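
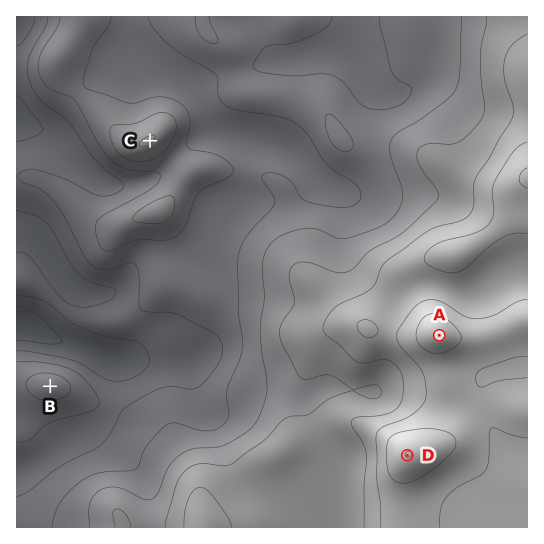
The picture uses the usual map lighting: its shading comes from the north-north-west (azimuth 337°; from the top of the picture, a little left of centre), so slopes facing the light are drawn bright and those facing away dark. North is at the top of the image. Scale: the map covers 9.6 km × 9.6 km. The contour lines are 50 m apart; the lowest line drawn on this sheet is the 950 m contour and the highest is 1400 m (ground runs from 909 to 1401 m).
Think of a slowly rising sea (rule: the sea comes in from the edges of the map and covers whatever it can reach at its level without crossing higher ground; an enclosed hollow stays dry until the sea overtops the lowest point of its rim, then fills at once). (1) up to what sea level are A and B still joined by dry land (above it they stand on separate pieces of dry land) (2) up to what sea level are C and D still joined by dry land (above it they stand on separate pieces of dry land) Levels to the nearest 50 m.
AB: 1050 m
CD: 1100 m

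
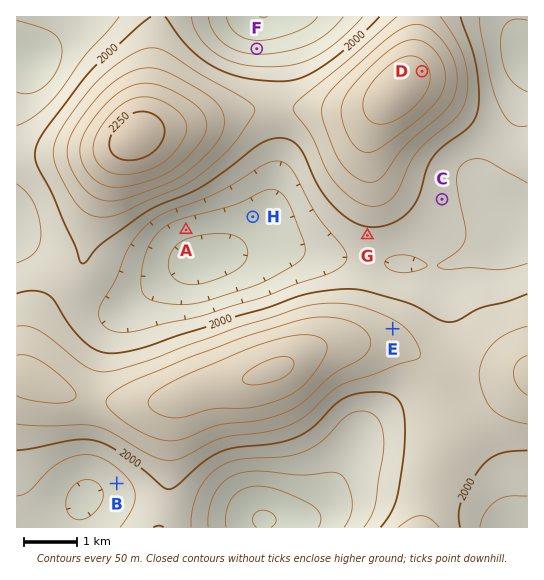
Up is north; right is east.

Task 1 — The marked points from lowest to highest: A B C D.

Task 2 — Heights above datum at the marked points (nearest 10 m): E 2060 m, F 1880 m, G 1980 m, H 1870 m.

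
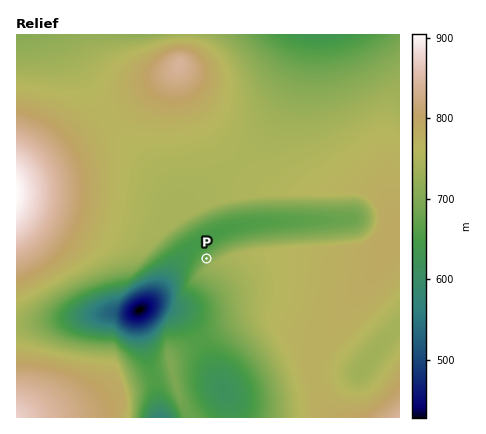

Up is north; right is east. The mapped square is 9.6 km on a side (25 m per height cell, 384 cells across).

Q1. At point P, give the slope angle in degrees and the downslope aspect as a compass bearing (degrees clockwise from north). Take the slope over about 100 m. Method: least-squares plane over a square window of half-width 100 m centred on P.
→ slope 11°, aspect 316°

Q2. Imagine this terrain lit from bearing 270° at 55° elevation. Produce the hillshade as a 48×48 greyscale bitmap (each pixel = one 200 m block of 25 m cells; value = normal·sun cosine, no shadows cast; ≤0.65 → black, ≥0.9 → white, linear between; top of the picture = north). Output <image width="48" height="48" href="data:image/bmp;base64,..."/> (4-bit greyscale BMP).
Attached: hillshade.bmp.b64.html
<image width="48" height="48" href="data:image/bmp;base64,Qk32BAAAAAAAAHYAAAAoAAAAMAAAADAAAAABAAQAAAAAAIAEAAATCwAAEwsAABAAAAAAAAAAAAAAABEREQAiIiIAMzMzAERERABVVVUAZmZmAHd3dwCIiIgAmZmZAKqqqgC7u7sAzMzMAN3d3QDu7u4A////AJmZmZmZmYQAN8/7mImrzN3d3Mu6u7u8zJmZmZmZmZUASM7ZeImrzd3d3Muqqru8zJmZmZmZmZUCWc63eImrzd3d3Muqqqu8zKqZmZmZmYQkes2XeJq8zd3d3LqpmavMzKqpmZmZmXMlityHeJq8zd3d3LqZiavMzKqpmZmZmXM2m9t3iJq8zd3dzLqZiJvMzKqpmZmZmWJHrNp3iaq8zd3dy7qZiJq8zKqZmZmZmVJYvdqIiau8zd3cy6qpmJmrzKmZiIiJmENpzuqJmqu8zd3Mu6qpmZmrvJmIiIiIhzNpz+uaqrvMzMzLu6qqmZmau5iId3d3hzNq3+uru7zMzMzLuqqqqZmZqoiHdmd3h0N63/y8zMzMzMy7uqqqqpmZmoh3ZmZnh0N77/7M3d3czMu7u7qqqqmZmYh3ZmZmd0Nq3//d3d3czLu7u7uqqqqZmYh3ZmVmZ1JIz//t3d3czLu7u7u6qqqZmJiHdmZmZmIVnf/93dzMy7u7u7u6qqqpmZmIh3d3d3QTet//zMzMu7u7u7u7qqqqmZmYiIh3eIYiWL3/7Lu7u7u7u7u7qqqqqZmZiIiIiJhiNpzf/su7u7u7u7u7uqqqqpmZiIiZmZmVNXrN7uy7u7u7u7u7uqqqqpmZiImZmZmYVGirzd3Lu7u7qqqqqqqqqpmIiIiZmZmqhUaKvMzLu7qqqqqqqru6qpmIiIiZmZmqqWVomru7u6qqqqqqqr3LqpiIiIiJmZmqqpdWeaq7u7qqqqqqq879qoiIiIiImZmaqqqGZ4mqqqqqqqq7u87+uoiIiIiImZmaqqqphniJmqqqqqqqqs7+uoiIiIiImZmaqqqqqpiIiZmaqqqqqr78qoiIiIiImZmaqqqqqqqqqZqqqqqpmbzLqoiIiIiImZmaqqqqqqqqqqqqqqqqqqu6qoiIiIiImZmaqqqqqqqqqqqqqqqru7u6qoiIiIiImZmaqqqqqqqqqqqqqqqqu7u6qpiIiIiJmZmqqqqqqqqqqqqqqqqqu7u6qpiIiIiJmZmqqqqqqqqqqqqqqqqqu7u6qpmIiImZmZqqqqqqqqqqqqqqqqqqu7u6qpmYiJmZmaqqqqqqqqqqqqqqqqqqu7u6qpmZmZmZmqqqqqqqqqqqqqqqqqqqu7u6qpmZmZmaqqqqqqqqqqmqqqqqqqqqu7u6qpmZmZmqqqq7uqqqqZmZmaqqqqqqu7u6qpmZmaqqqru7u6qqmZmZmZqqqqqqu7u6qqqqqqqqq7u7u7qpmZmZmZmqqqqqu7u6qqqqqqqqu7u7u7qpmYiJmZmaqqqqu7u7qqqqqqqru7u8y7qpiIiIiZmZqqqqu7u7u6qqqqq7u7vMzLupiIiIiJmZqqqqu7u7u6qqqqu7u7vMzMuoh3eIiJmZmqqqu7u7u6qqqqu7u7vMzMyod3eIiImZmqqqu7u7u6qqqru7u7u7zMuod3eIiImZmqqqu7u7u6qqqqu6qqu7u7uoiIiIiImZmqqqu7u7u6qqqqqqqqqqq7qpmIiIiImZmaqqu7u7uw=="/>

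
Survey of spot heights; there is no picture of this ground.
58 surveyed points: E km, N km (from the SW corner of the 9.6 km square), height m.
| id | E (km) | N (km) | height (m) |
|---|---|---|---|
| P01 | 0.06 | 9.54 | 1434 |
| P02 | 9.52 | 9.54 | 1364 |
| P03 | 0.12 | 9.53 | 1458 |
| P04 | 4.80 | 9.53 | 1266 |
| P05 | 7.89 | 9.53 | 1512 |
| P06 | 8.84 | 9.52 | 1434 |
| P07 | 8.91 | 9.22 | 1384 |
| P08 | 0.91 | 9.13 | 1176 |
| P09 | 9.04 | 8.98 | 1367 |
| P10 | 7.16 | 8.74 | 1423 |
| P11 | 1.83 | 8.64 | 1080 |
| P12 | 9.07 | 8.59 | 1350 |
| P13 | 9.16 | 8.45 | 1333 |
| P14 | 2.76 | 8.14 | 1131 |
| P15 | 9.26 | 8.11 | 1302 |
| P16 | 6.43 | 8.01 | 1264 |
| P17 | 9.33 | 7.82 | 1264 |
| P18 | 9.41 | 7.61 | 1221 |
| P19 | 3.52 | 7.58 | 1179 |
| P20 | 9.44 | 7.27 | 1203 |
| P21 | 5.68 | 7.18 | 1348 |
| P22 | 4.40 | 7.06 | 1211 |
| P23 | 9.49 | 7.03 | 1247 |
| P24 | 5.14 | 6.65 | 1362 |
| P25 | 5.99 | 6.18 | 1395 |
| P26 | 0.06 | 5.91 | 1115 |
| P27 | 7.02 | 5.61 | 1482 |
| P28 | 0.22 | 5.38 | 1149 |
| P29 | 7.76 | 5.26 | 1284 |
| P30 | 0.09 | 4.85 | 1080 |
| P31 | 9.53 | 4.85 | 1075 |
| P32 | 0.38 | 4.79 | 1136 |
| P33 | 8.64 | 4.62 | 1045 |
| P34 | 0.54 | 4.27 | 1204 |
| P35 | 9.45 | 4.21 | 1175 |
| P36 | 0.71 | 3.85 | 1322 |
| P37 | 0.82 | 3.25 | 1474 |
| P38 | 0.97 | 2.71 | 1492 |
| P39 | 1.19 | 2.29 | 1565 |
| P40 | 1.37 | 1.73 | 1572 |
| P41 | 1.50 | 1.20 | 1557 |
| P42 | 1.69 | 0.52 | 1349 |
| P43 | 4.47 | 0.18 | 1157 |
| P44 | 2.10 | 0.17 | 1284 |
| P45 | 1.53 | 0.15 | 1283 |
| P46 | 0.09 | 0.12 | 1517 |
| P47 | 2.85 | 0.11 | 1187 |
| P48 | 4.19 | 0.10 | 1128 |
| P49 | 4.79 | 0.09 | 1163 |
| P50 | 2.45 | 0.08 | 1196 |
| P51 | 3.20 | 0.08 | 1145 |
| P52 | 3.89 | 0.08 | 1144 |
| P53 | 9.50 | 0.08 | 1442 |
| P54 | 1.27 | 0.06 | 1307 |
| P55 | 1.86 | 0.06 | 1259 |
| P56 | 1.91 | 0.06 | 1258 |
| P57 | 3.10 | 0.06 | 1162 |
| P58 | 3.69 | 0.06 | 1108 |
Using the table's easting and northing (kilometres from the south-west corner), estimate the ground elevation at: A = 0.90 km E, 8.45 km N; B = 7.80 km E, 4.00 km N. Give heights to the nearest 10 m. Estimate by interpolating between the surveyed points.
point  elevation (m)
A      1140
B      1040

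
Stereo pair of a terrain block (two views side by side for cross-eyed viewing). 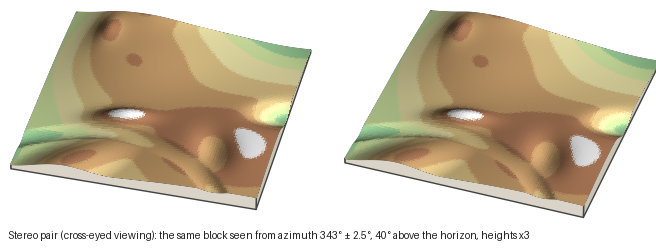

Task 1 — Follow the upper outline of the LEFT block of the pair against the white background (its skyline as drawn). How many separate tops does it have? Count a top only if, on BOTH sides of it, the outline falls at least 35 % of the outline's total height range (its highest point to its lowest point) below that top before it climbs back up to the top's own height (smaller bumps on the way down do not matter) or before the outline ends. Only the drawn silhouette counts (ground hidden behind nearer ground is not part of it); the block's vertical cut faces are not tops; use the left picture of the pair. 0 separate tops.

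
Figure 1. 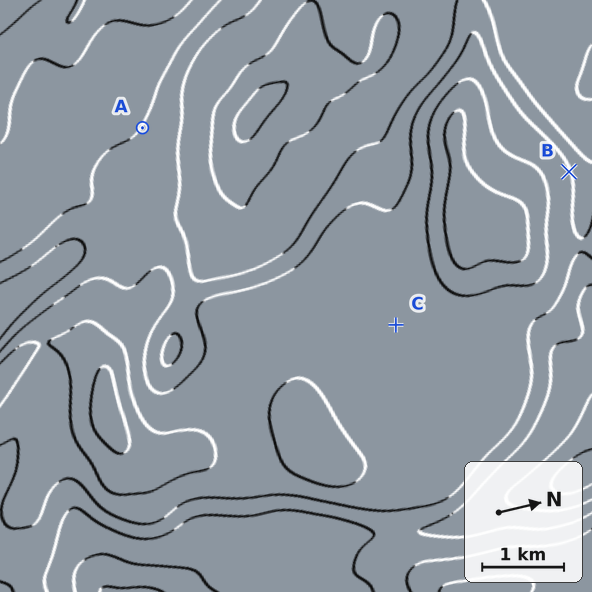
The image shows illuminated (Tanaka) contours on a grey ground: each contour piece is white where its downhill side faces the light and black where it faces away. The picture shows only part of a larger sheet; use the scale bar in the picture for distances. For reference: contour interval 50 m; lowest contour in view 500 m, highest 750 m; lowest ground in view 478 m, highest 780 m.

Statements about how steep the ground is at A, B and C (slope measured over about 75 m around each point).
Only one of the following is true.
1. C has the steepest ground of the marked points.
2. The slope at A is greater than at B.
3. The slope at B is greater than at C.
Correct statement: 3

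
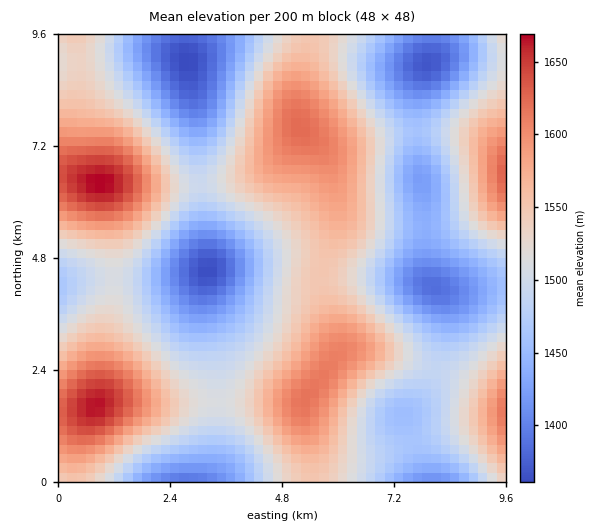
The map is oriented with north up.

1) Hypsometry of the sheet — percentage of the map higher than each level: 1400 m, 94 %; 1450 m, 81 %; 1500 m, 57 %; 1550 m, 31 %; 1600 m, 11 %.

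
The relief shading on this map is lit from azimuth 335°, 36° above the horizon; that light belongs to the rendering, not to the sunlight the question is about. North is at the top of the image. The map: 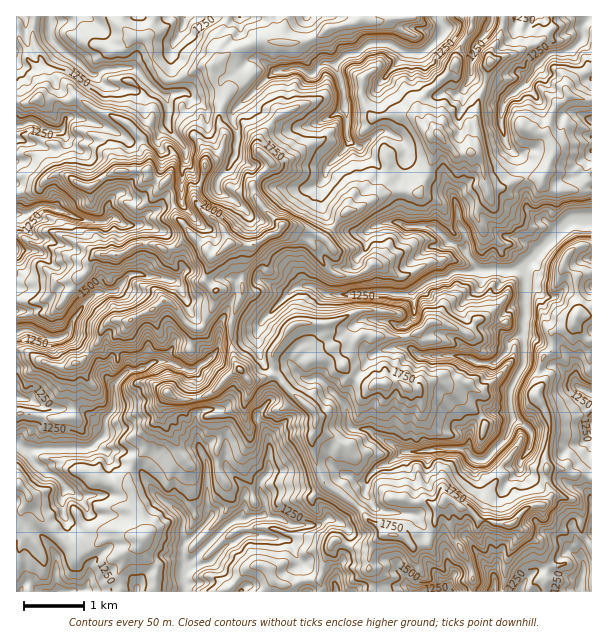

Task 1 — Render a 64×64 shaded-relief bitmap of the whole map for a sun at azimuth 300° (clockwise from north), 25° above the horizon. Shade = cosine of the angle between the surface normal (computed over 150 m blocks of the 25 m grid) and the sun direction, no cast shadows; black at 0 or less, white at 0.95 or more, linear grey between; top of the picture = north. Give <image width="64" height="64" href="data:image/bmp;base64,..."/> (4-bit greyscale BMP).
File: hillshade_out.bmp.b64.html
<image width="64" height="64" href="data:image/bmp;base64,Qk12CAAAAAAAAHYAAAAoAAAAQAAAAEAAAAABAAQAAAAAAAAIAAATCwAAEwsAABAAAAAAAAAAAAAAABEREQAiIiIAMzMzAERERABVVVUAZmZmAHd3dwCIiIgAmZmZAKqqqgC7u7sAzMzMAN3d3QDu7u4A////AGUhQzWZhjWlAVrMyTSZd1NGFKZmQxEAAIpACDB5cxFqRlFWM3mFNYUAW8y7hHh2d4YEuWQzJUAAbGAHUEmEEFpWYmlSaHZEZQBJu83Jd2RYqjOslSJXUQEpYAZAFnUxNmZjWnNZhlRCAEeJzdyod1abYoy2I2cyElUQFVADM0M2ZlRphkaYdTEAVmiM3KmYiauTW7YiV0EChAAzYAEQFGh2VXh3dniHQABIVpe8qZmazddrykJGUwNjMRNSAAATaXZmZ4iIiJhiADaEeniZqZrN2nu7p1VnMzJSAyIAACQ1ZmZXmZmImYUgRUhFqrqHiJrLu6qYh3ljQVdYcAAAA0FmZEmXmYiIdkNnFYEnaph2Ukh5uIiHiYRUR2nKAAABIYVDSqiqiHZUNnYVdAVGl3hjNWd4qGZ5pmYjec7FEAAAhzEoqZmYdSNWZRaEFFa7u6VGZGu5dorKQ0Z3q8uTAQA1ZBWYdnh0NmVkF5UiV6q8yXVUbMmYisk0aHaJmqYjMRNWd3h2eGRXdmMYlUMWu7zKZFM7yZmJtzR6pliqgzVDEliqmIaadWeHYxeWUwKbvLpUVAGbu5i4ImvbNcyTNFUkiaupqJuWZ4hjN5ZzAXmbqEVUIAS8mslQGP+AzqNGVneIiZq6q6hmd1Jpd5QAepqWRmVEEAV4qXRwD/E/wzZmhlREQ2vLl2VVIlh3lgB7qpRHdUQjQgAAAHMA/Q3kE0ZmQyIwBc3JZUIBRleVAGu8szRWQ1REMRAAWgBuiuUTEDRmRDADq7ylMQJUNZQAN820ATVERFVTIiFKIAu5thIAVniHQACdyrcQAFdEcAdSaqYQRjNEVlMTMyQgC4eDJCCImYhjACzcySAAAUiQBchXhDJZVENVQhNEMQAct1I0VKqpZUQgC7vMcyIAAaUAi5hURWpjQ1UxE0RDAA7pITREZXhkNDAN2s7USd0AZQA4dnVHaKZEVzEkRFQADvwwATOFRlMhAAr/7bdY7+I2ACVEV3dnq4dmZVRWZWAJ/nEAVqhFdAAAAG3ut2nv/nIWVEVEd1WLl3Z4mFVmigD/lBFqq6msgAAgACrLcA3/wzhzV2VoZFmnZWeJUkVMoL+zM1rMmL3KEAAAATiBAO6Ue5JHd3ZkNHhSIgIjMgB2r+U0WLhoze+xEQAEBrYAjXR8xjV3dmVDEkRCAAAQABau6WVXuXU7/+dUAAUTlwBLMWzbRFZlZ3dUenQiRUEAAq7KdkUEQgDf/XkgAiV4MBoAO+6mZ2Q1dkI96lVFUgAAjtqYMRJVAC//7LQABXiRCBAEztqJqnM0VgDflEinAAB+7Lpjh4tgCv/bzsQEWbYEQABNyXiry6h3Qc+mOLqAAH3ty4aJmrEAvtve7oJquRBQAAW6ZWiqmYiI3ttDi7kAbNzch6q7qQAHnO3sd7uZUUIQAEhUMAAjQwBu7KU5u3BL24tiqqu6cAEQvKmK3qVEQAMQAlUwAAAAAACcyWi5hGvtd1G7u7y1ABAImWSNxRIwAhADVVMlMAAjAAA3h4iIiu+mdu7Kq8pCEABXQlqmACAAABRmUQXJMRSFAAAzQyNp79RF7d3LrMqEADdiWakwAQAAE2diAKuFMSeGEpQSACa/+hG8u6u7u6zIiZl4uqY2MAACRlMRWqZmEDVWqBMgAm3/t4u8ypqqq8ypvrqaqEfLEAFXQRJquFiDFUaqIAIhJs7K3uyqmZq6vMy7t4uTJ87WAkViAAOHRGRkFpkhAAIjaam97JZ4ZIqFi8x4u0I3vMczV6ogAAAzABEIp0EAADIVZiOJrJUAN4Y326y1RWqpRFZozaQAABMgEAjJUgAAAQASMAA2eBBKmXRm3UJpu5QjVmi9uHQRNVIQKLpREBMBAACJICZmEAaodyC+EJzLYCNFaKzJeGVXYwE4qWMhJ0NCIb3EWamCAFlYUH5AbN1wAAI1q7qHd3iFEjaZVFRHU1Zmq+3LiN62WWWAL7AK7sUAABKMqZiHeJYkVWdEZ4mDNWeqvMuZzuusg5Qv4QLNy1AAEDvKqYdomDVlUyNompUjVpmZq5rNuayUhl74AK64Q0ERAru8l2iZVHZRAmiZlzIjqaqJuquommalbOpxntVFZlQgOr23eKl0V3EBeXeHQyLbmJu6qYiYMnm7mrR+1jVniFArZriJqoQ4ggKaZmZTIrqHjMmImYUha9uLto3JMjRpoD2iSHmblEhxA7x2ZVREBGQUuZmYVFJLy6umq7yTAABmjsdWeZmVSYED3YeGRSEyMyJoiYd3hUqru6N8vMlSAACtyYiZmIdIogDemKgzMqlUZmdWmZiGapnLkxjcuqlkAH23qqqWd1ikAH25vHRWvaZ5dVaZmHZWiaqXII26maogjISsuqhER7gAB83Lp1aruJlUaamGeHVXqXdiCMqWjGGtgF3KrKQQmzAAfdy2RLqpl0RpqoiYeJiZZncgOqVdp96xCMqc7DBbMAAI3bhluod2WGNFeZdpvLllVlEAEwB57dwQeqz/oE5wAAC9qaq6ZVaHhkImhVm8y4ZURTEQAABL7YNHnP/QL9UgAAebzYlUaHeHh0V0OLzbmIdVZVQQAABKl2ME3+UN13dQABSsdzWZiIiZhmQkrNyYiph3eIUQAAACRAAt/gLrWIhQAEl3NauYiJmIhjGMzKiaqYdnrJQxAAAAAAffYI1miZURSIg0q6mZh3iWUVvMyIu6mFWsyoYiIiEACa2gHXVopzE2"/>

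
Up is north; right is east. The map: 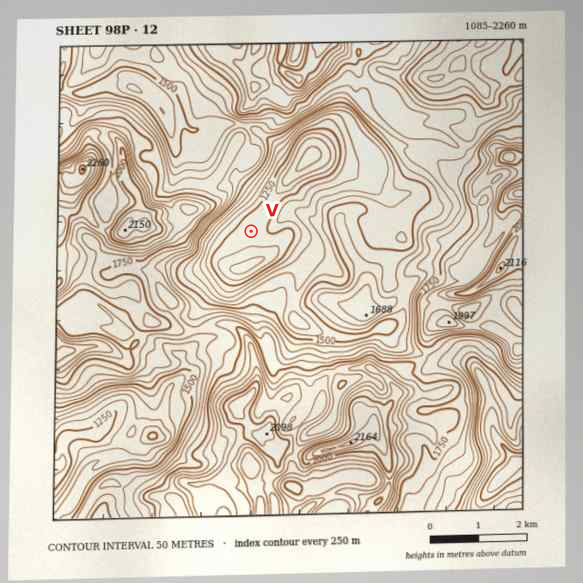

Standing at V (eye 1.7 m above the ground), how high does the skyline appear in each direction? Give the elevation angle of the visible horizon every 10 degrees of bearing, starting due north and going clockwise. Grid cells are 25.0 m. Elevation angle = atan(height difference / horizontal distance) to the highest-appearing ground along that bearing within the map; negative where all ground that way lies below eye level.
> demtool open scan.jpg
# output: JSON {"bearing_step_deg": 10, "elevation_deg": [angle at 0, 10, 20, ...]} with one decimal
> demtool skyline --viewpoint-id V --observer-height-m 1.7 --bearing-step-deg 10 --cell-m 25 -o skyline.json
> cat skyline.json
{"bearing_step_deg": 10, "elevation_deg": [16.6, 13.5, 13.2, 8.0, 6.9, 7.1, 7.6, 8.0, 10.5, 10.7, 9.8, 9.4, 9.6, 11.1, 10.5, 11.2, 11.1, 12.9, 15.6, 15.0, 13.9, 11.0, 12.0, 13.6, 12.9, 13.4, 20.7, 24.0, 26.9, 29.7, 30.7, 29.7, 27.9, 24.7, 20.0, 17.1]}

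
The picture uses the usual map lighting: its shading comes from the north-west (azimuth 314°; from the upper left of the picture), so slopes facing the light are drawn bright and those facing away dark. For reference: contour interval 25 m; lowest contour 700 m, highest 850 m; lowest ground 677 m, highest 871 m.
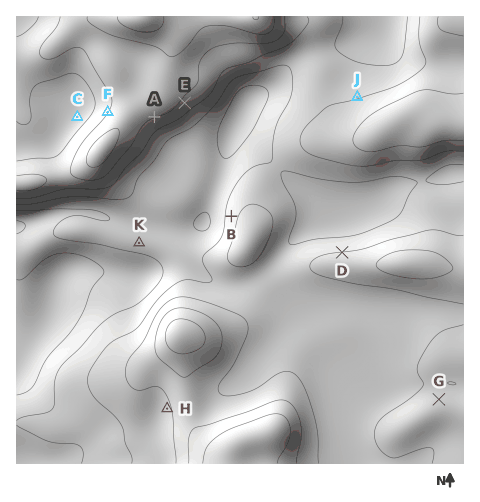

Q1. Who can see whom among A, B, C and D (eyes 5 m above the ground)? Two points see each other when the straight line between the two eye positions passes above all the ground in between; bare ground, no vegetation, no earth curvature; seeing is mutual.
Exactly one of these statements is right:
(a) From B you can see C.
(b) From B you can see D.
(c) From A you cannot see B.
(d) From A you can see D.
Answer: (d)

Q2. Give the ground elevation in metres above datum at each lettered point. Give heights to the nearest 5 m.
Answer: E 790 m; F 800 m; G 785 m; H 770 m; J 775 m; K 730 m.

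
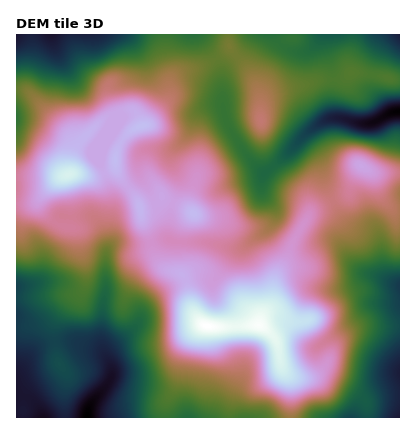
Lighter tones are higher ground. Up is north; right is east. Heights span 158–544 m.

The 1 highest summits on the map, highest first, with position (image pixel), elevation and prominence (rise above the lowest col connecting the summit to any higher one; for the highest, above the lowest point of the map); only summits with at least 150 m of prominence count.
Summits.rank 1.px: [206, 326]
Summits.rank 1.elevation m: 544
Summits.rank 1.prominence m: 386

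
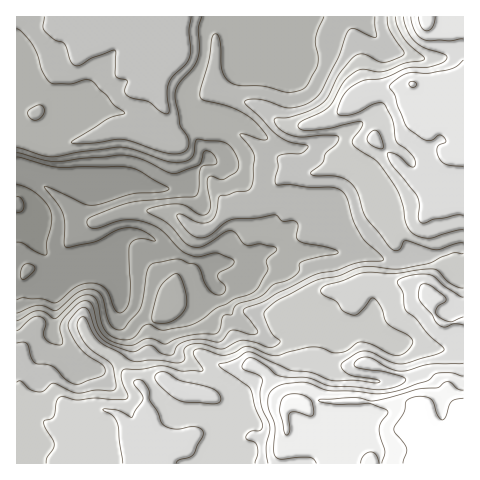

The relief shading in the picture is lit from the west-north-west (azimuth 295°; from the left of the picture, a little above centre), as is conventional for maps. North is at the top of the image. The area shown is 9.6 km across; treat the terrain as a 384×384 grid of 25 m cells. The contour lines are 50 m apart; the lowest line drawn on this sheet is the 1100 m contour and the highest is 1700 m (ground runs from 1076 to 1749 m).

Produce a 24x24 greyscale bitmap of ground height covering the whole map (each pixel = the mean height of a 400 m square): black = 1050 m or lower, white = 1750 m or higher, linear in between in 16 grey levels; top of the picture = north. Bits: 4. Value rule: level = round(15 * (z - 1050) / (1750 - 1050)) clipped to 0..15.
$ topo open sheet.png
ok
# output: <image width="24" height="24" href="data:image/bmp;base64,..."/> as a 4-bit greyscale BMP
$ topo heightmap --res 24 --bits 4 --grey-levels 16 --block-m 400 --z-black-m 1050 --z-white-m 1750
<image width="24" height="24" href="data:image/bmp;base64,Qk2WAQAAAAAAAHYAAAAoAAAAGAAAABgAAAABAAQAAAAAACABAAATCwAAEwsAABAAAAAAAAAAAAAAABEREQAiIiIAMzMzAERERABVVVUAZmZmAHd3dwCIiIgAmZmZAKqqqgC7u7sAzMzMAN3d3QDu7u4A////AIiZmaqqmZvMzN3v/4iZmaqqmavczM3v7oiZmqqZmZvd3M3u7oiYmZqqqZzd3cze7nd2eJqpmau7qqq8zHZmeIh4mrqZmbqaq2ZndVZnd4eIiJmZqlVXU0REVmiIiJmZuzM2QjRURWeIiZmauiETIjRUM0VniZmrqSIREjNDM0RWZ4iIiBEiEiM0RERVVmd3iBEjMiNFVFVWZniJmREjM0RUVmZWZniKqhIiEiIzVWZmZ4iaqiIiIiMzRFZ3eIiaqjREM0RUNFZneImqu1VVZWZlVVZ3eJqru1VVVmZkVVeImZmru1VVVmdlVmZmeqq7u1VVZndlZVVVaKq7u1ZmZnZ2VVVVZ4iJqlZnd3Z2VVVVZneKqmZ3d3d2VVVVVmebyw=="/>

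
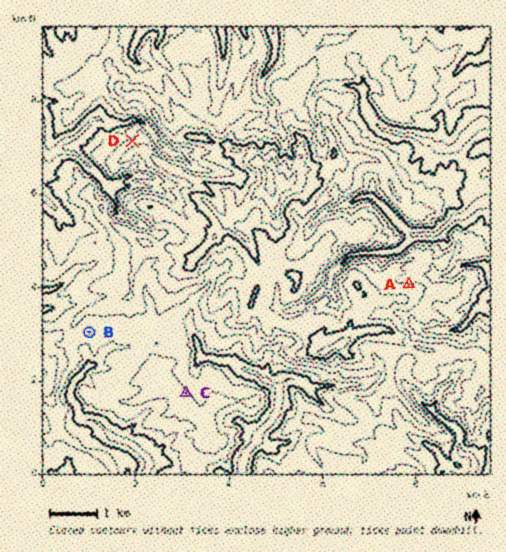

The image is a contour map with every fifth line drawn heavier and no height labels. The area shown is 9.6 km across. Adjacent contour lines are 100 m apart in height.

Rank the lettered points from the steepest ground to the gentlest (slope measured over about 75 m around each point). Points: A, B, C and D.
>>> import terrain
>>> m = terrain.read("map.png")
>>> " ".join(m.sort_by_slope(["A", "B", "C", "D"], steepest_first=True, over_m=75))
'D A C B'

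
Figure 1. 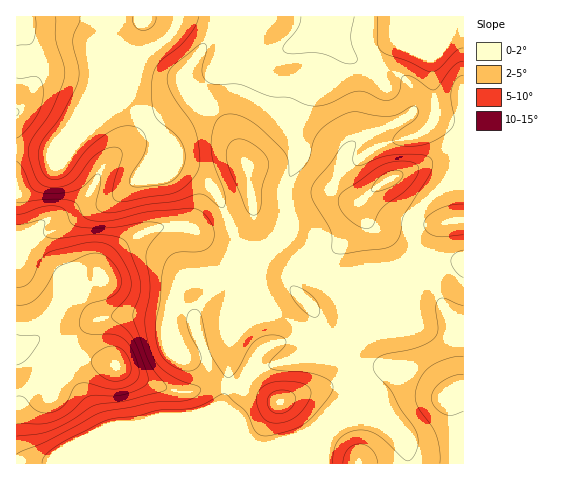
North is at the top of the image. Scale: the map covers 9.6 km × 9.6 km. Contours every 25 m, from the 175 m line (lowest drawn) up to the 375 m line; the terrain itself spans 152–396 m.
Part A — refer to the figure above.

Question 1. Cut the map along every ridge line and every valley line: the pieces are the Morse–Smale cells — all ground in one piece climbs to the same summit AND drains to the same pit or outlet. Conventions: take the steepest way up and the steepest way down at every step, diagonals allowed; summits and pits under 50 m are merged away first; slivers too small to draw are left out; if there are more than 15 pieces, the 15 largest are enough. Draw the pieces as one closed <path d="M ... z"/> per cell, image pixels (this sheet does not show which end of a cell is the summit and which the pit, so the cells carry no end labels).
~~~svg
<path d="M316 16l-300 1 1 447 307-1 2-23 16-40-30 30-13 7-28 9-11 0-9-4-10-17-18-19 5-27 2-37 40-96-9 25 0 9 5 15 10 17 17 11 8 7 10 23 4 3 11 0 14-6 72-70 6-11-2-2-68 27-40-21-24-30 0-55 14-29-10-51 4-23-1-32 6-9 11-8z"/><path d="M326 16l-9 1-9 19-11 8-6 9 1 32-4 23 10 51-14 29 0 55 24 30 40 21 56-21 19-10 12-2 28 0 1-134-12-3-18-8-3 8-8 9-6 2-9-10-18-31-10-14-13-14-18-9-9-9z"/><path d="M463 261l-28 0-12 2-11 17-72 69 16 33-12 16-15 35-4 12 0 19 139-1z"/><path d="M262 266l-32 76-2 37-5 27 18 19 10 17 9 4 11 0 28-9 16-9 31-32 10-15-16-31-14 6-13-2-12-24-8-7-18-11-13-26z"/><path d="M463 16l-136 0-1 2 14 30 9 9 18 9 13 14 10 14 18 31 10 10 13-11 3-8 21 10 9 0z"/>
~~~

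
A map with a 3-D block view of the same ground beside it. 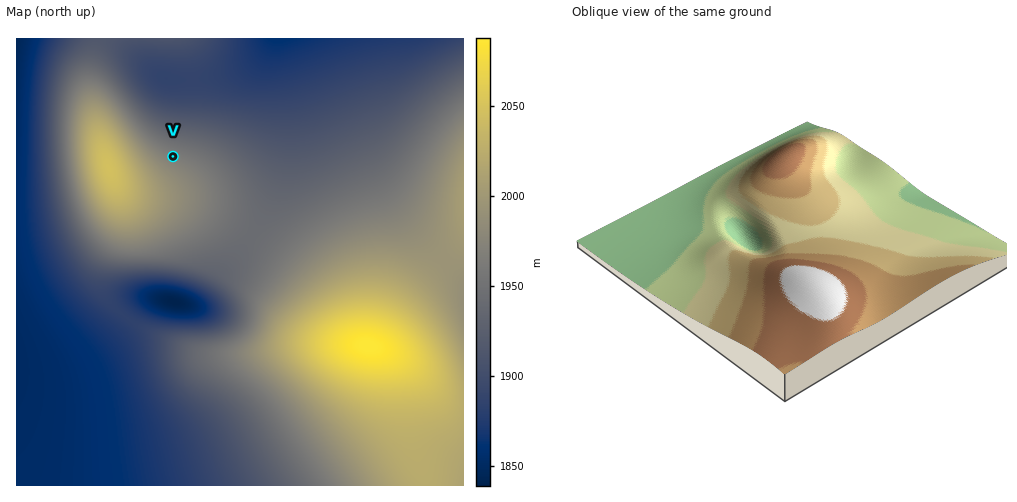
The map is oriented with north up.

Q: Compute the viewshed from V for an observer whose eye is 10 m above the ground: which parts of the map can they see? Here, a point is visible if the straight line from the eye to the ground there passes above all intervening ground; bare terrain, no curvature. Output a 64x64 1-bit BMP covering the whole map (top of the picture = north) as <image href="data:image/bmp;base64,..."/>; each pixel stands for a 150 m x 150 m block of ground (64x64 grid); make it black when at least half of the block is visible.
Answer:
<image width="64" height="64" href="data:image/bmp;base64,Qk0+AgAAAAAAAD4AAAAoAAAAQAAAAEAAAAABAAEAAAAAAAACAAATCwAAEwsAAAIAAAAAAAAA////AAAAAAAAAAAAAAAAAAAAAAAAAAAAAAAAAAAAAAAAAAAAAAAAAAAAAAAAAAAAAAAAAAAAAAAAAAAAAAAAAAAAAAAAAAAAAAAAAAAAAAAAAAAAAAAAAAAAAAAAAAAAAAAAAAAAAAAAAAAAAAAAAAAAAAAAAAAAAAAAAAAAAAAAAAAAAAAAAAAAAAAAAAAAAAAAAAAAAAAAAAAAAAAAAAAAAAAP4AAAAAAAAB/+AAAAAAAAD//AAAAAAAAP//AAAAAAAA//+AAAAAAAD//4AAAAAAAP//wAAAAAAA///AAAAAAAB//8AAAAAAAH//wAAAAAAAf//AAAAAAAB//8AAAAAAAH//4AAAAAAAf//8AAAAAAB////wAAAAAH////AAAAAAf///8AAAAAB////wAAAAAH////AAAAAA////8AAAAAD////wAAAAAf////AAAAAB////8AAAAAP////wAA/4B/////AAH/8f////8AAf///////wAD////////AAP///////8AA////////wAD////////AAf///////8AB////////wAH////////AAf///////8AB////////wAH////////AAf///////8AB////////wAH////////AA////////8AD////////wAP////////AB////////8AH////////w=="/>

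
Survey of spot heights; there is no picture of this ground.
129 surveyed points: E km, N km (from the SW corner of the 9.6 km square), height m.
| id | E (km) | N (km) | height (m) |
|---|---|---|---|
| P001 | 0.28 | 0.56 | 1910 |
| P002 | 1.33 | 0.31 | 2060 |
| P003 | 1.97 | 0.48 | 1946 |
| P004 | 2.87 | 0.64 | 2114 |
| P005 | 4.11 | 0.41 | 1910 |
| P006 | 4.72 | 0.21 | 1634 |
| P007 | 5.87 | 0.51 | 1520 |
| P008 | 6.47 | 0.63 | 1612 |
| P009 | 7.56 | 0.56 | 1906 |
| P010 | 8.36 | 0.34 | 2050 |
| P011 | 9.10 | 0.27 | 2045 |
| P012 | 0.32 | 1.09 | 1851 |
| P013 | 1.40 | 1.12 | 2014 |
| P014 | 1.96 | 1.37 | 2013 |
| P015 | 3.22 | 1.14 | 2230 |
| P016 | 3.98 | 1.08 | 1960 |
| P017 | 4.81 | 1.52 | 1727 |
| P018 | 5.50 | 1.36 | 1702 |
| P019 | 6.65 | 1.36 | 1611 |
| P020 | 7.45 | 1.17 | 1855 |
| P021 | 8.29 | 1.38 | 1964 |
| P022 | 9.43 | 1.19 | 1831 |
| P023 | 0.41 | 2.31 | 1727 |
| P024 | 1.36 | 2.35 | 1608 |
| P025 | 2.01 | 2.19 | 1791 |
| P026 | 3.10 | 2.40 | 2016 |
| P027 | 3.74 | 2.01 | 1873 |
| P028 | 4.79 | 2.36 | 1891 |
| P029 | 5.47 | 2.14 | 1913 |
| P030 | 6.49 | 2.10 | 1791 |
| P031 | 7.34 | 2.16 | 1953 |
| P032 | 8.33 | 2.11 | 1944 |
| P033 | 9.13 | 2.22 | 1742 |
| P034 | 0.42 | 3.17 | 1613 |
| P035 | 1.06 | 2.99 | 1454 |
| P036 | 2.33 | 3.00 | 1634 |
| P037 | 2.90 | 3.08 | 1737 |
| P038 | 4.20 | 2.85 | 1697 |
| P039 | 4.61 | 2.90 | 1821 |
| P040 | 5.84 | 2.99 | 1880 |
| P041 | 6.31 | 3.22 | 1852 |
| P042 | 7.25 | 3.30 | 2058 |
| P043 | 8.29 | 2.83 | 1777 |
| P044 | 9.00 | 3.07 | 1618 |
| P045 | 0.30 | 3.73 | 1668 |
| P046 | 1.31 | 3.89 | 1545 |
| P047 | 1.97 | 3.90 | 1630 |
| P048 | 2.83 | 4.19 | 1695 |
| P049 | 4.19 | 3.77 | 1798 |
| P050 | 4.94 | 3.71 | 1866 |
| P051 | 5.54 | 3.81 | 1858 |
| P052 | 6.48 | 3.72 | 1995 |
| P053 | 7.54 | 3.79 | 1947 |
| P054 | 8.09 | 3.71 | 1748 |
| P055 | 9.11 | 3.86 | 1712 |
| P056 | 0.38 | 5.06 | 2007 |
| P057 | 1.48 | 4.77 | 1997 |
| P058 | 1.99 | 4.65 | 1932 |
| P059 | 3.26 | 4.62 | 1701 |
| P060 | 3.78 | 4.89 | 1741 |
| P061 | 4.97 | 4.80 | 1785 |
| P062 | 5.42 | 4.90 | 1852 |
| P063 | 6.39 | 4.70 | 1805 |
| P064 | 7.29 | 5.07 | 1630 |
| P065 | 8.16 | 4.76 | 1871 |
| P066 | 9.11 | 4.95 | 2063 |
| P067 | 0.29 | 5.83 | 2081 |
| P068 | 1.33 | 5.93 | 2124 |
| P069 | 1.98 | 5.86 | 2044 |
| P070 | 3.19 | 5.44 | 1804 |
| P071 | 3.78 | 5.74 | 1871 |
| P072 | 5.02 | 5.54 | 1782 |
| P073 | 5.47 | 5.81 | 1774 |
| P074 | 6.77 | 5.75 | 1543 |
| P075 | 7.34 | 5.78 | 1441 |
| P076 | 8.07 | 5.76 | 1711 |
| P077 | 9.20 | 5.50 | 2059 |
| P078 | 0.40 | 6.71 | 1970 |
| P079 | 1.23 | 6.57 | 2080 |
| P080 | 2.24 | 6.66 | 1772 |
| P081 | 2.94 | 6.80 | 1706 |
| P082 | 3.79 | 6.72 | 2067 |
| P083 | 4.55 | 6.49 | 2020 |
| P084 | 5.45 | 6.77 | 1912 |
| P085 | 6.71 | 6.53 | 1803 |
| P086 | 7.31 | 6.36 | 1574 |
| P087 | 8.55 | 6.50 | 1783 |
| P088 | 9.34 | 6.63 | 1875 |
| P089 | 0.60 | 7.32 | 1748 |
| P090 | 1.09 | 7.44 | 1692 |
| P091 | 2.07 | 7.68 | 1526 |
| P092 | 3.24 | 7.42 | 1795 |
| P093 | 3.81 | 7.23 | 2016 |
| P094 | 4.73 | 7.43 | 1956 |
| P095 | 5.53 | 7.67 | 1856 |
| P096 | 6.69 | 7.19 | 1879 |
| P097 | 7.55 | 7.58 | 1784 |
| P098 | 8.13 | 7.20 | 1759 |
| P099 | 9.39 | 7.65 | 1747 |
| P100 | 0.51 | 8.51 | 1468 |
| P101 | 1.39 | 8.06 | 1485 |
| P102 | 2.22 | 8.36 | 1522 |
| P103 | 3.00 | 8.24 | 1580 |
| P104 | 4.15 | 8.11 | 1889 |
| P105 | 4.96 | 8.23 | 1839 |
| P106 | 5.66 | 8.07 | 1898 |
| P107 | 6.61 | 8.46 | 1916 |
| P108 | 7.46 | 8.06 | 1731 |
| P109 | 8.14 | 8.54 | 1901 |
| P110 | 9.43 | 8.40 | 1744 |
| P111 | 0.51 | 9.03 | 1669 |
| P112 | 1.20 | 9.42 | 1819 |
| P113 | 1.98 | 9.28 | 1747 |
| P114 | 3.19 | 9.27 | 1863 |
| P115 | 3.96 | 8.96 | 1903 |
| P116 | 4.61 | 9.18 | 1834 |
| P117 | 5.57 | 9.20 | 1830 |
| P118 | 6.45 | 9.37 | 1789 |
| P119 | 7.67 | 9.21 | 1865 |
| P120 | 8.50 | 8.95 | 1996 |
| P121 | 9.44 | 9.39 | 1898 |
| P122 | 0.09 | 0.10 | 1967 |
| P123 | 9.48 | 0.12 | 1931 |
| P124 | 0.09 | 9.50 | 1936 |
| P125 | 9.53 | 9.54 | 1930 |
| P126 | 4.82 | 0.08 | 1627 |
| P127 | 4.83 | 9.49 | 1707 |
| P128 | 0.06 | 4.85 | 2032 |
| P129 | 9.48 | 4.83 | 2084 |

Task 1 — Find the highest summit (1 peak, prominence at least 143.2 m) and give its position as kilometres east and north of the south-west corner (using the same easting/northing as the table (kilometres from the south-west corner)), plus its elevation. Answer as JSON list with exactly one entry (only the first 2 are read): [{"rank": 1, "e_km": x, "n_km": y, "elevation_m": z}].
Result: [{"rank": 1, "e_km": 3.09, "n_km": 1.19, "elevation_m": 2246}]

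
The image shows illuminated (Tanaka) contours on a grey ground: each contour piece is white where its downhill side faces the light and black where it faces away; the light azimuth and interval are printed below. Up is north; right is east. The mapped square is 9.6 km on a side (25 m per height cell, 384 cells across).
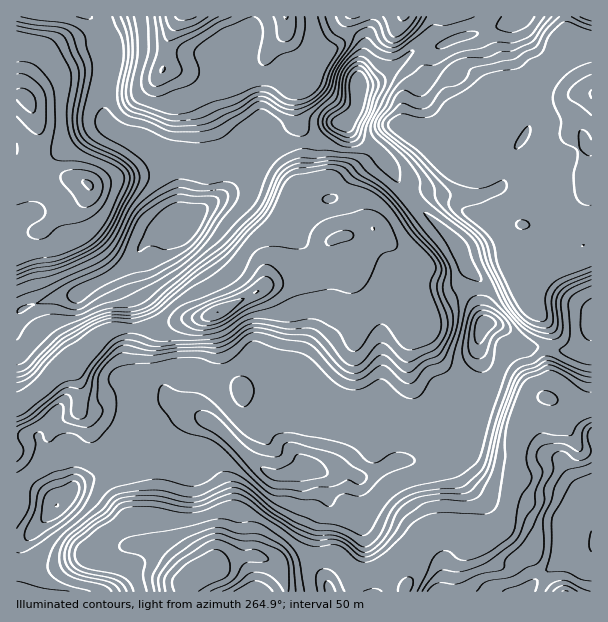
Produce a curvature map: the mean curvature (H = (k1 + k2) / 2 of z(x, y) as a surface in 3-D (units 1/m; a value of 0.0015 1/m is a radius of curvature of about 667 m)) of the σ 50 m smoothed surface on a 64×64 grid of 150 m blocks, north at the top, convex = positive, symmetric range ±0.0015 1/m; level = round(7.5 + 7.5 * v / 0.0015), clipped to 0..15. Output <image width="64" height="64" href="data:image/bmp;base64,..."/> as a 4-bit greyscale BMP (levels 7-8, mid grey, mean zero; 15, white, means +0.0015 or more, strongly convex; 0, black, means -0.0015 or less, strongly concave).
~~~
<image width="64" height="64" href="data:image/bmp;base64,Qk12CAAAAAAAAHYAAAAoAAAAQAAAAEAAAAABAAQAAAAAAAAIAAATCwAAEwsAABAAAAAAAAAAAAAAABEREQAiIiIAMzMzAERERABVVVUAZmZmAHd3dwCIiIgAmZmZAKqqqgC7u7sAzMzMAN3d3QDu7u4A////AEQyIRAAE3lHvczKmmQkXNWHA83Jia/VBIh3ZEVTR9syZWZUVWZ4qGreyqvetkaOtHUGuqqYe9pWiGRWh1RGdSSId2jO7tyXVorMqs2WeK+kZmmqu6h3q2aJiJvLmENVZ4qGav/KmHZUaKu7uonMz6R5qsyKyoiaZIupdUV9k2h3Wbda/ZiIiHZmZ5vKmuzNdqvO+QOcuHqWery4VCzDaIYyimjuuYmZh2ZonNuYuYd5qc/EAVq6dpqqmsy4ScNol1AYl4rdqIiHdmZpt0V4eqhkeEIiN5umZ3iZmuxYo2iYlAJoZq3KiIiHdlVlNYu7ZDIzNWRHmsuYd4mHnGdzaJrJQQWGVp3Kqru6qXd5y3QjZ2aIhke5iru6qYmbeVFXisxyAVhifuzMuYeKzM3HM3mpVqmYRayqmZiGWJqMtUd4q1IwB6VqmYh1Mjas3JVJuIl5yYqESLy8uHh4mZmYVniYU1MEqFQ0RVRDI1m5dTZ1eoiWOLhTNEVDaamZqUVVaIiYdwSHZlVVVWZUR4hyAkRVQ3UUiqhkRDNXqpnNl2RGV6uqaIZnd3d3d3d4mCA1RCJGhUZFeYh3ZTJ8mbq6dlSGeaqqmHZnh3iIiJuiBYmFRWZWq4MSR4h3UV2oplZGyrdXiIiIh3eIiIiayyB5ykNWZniaqHeZh3diTbe2IxX/Zmh2Z3d4iIiImayyB6ukN5qZmYiImYdmeHMr2KhWa/gAN2Q2hmiIiIiImCBru4eKqZmIh3d3d3iIdRn6mHq8sjMmqHqnZ4iIdnZBBbupiqmYh3iId3iIiIh2FvyYiZmV61Eq/qp2eIh4hRFbqYiIh4d3iIiIiIiIiIcj3piIia3uowPdeoZ4h2d2V5qZd4h3iIiIiId3d3d4h0GfqIiIm5zsMHtkhneHVniImKmHd3iIh3Z3d2d3d3iHYV7JqpmYnN+ia4NneJZXiHiIqod3eId2VVVlaYZneIhzLOqYm6h63cq8YUZ4lliXaIiZd3d4d1RpdDR7lFZ4mIUq/svdlxS+us1wFWZ3aId3d3d3d3d1Rq21JJyDRnmGaEe539lTEX3qnMYTUzM0REVVZ3d3dlNZzsckrJR4aFRZdDGsURJTON6q7FFWZkERFGRFZ3ZUNIq8uDWrqblWIluXQlIDZmcyjdzOkze9ypl4p0E0RERGmauoRqu7ymcgfshCE1aGanNHnf7cq83cu6mrgQJHhleXiqdXqqvthzBsgyR8t3NqqFRI7///65mb2od1R5u5d4iJmFeZic2oQAACjP+mYjiqqFRpzJrNut//+2V6vLqYmYiYZ5iJzKlQAEn//2WDEkeGI2VTETfLiK//91VniZmIh4h3iZnJiGNnjfzaNHNUMjMBeGVUIoylJHv/6WVWd3d3d3eJirVYeYWeurcRZ3iGQwAmiZmVWMxkIUv/2IiHdnh3d4iKgkmZNM2YqUElM2h3UwA3h4l1fMmFIp/ZeJiImoZ3iIqFRnMH64ebqGSDNVZ4ZABWRYdYy6lzbKZneIiJl2eHi+xTQUzZiIrN29uap1WJchVkRnd6q6Z6hnh3h3iXZ4eN+zRDnriHeIq9rM3tp1enI3dEV3Z6yoh3d3eXeIdniL+zJTSsqId3iJmImaz+t4gzaGQjmDW9l3d2Wbl4eHib6kJEE5qXd4mImYiYd5z7iEJ3VTFacmzpd3Zpu7p5ua2TNDAWuod3mXd4eJmHd76XYVdWYijGN82oh2eZqYzJykMxA53JiZiHd3d3eIiHbNdyJkRUFbtSW9mHd3iHq4vXMgJ9/qiJmHd3d3d3d5qH2FZEQ0QRWZQF3IeHdnZ3rpMBWv/KmZh3d3d4h3dme9irZoZTRTAEhyGul4UTaJz7QCi7lkRoiIh3d4mId2Z6+4yVmpZZqDJnUX+4mGZ77qQTiXVVVURmeId3mYh3is78jdh6uZvNp3hyTvu7uqqXQjZkR5qqhmeIh3eId3et3cmv+GiZqZqqmHQ6/c7/xjM0VDWcypmXZ4iHiIh3eHZnityFV4h3eImHhjSKeMzKdVUyWdypiJdniYeHiHeHVoq6hjRmZ3eIiGaYZDUxRWiGUhSNyYiIiGZ4h4eHZ5hpuFQiRmZmZmZ3Z4iGVEV4ZnYRa9yXd4iIZWeIiIZnuGuDEkVmVEVEVWZ3V4dni8kwd0nuyYd3eIiGVoiZdWnZe2IlZlMjaGZ3ZVZndouqIACc//uYiIeIiJhVeIhke9h7YkZkVEasqqqFQ1YzV2cAAFr/65mJiIiIiWV3d1Wsx2qDRkaqrN3LmYiVECeHRVdQBnjKZXqph4iIhnd2V7vIapRFN+/KmJmpm7kgbO7IbbEIiOgyeqqYiIiHd5qKvMh6tUYm7ZlVZ5mqvHac3v+qcAV46lR5eaqIiIZ3m8vLlnu3RiTLv5Z3eImrupqpv9gwAjWrdWpDiqmZh3Zoq6hmi8lWMpuf+7l3iIiZiIeNxSAHlWmWWqRpuqmZh2ZodmebuWZAe2v6mHd4h4l3d4v4QAu2Napo3bmJl5qYdmZmeKmGVkBbaNdVZ3d3eoVXie+DSWYxaFSKlld2upmHdomrqWRYUFt2xjNGd3doqHZ5z/clnZAUQzVWeXaWi4d4zd3MhopRW3bKZTNWd2aN1mqGqCSv9yNUMzRnU0S9qZu5mbuXiVNrZa65dCNWZWz2ekFWMF3+c3lkRFREIp3d3FREREMiNXpVvd23RDREW+aKEryCSs+zOamIdlZRWe+V"/>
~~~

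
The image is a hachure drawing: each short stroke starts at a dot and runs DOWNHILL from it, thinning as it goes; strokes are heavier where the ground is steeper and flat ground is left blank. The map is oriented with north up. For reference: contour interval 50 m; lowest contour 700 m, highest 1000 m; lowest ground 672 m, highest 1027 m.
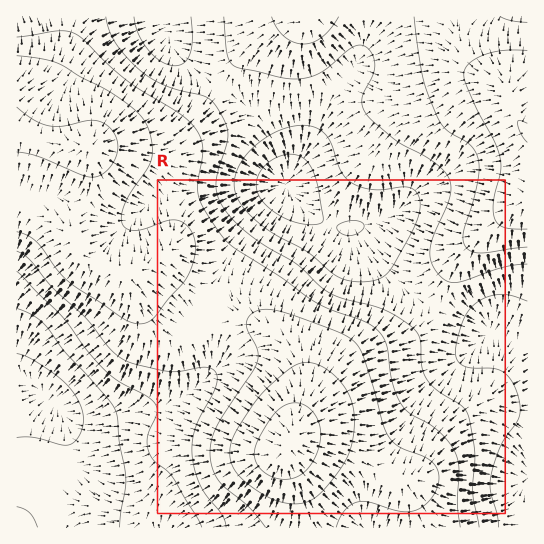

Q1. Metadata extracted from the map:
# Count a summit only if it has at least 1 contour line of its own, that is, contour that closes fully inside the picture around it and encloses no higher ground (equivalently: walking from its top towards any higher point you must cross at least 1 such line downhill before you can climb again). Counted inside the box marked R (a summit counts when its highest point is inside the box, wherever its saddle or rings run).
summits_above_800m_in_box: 1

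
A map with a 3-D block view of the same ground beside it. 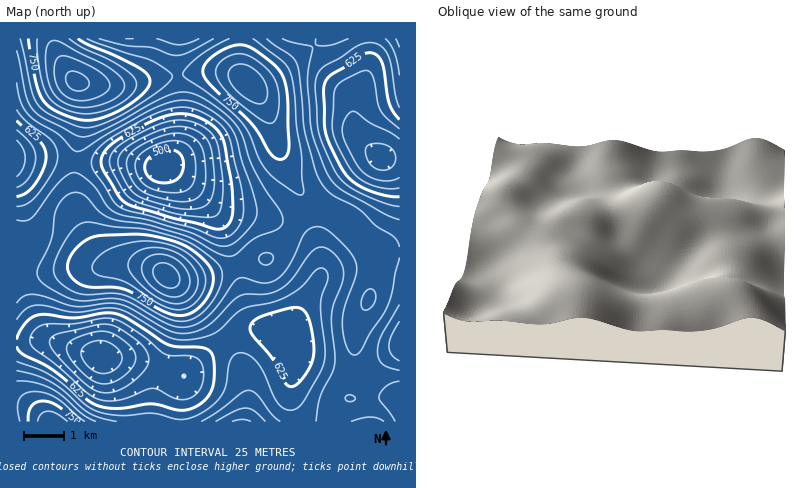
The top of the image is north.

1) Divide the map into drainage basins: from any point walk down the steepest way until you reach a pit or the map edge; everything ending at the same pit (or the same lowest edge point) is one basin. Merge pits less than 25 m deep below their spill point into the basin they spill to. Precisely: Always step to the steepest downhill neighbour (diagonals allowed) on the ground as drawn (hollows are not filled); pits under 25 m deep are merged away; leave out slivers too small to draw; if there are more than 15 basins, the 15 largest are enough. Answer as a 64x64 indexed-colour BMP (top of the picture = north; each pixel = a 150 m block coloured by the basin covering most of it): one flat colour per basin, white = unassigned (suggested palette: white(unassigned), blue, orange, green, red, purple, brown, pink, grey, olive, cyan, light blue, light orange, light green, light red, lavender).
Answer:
<image width="64" height="64" href="data:image/bmp;base64,Qk12CAAAAAAAAHYAAAAoAAAAQAAAAEAAAAABAAQAAAAAAAAIAAATCwAAEwsAABAAAAAAAAAA////ALR3HwAOf/8ALKAsACgn1gC9Z5QAS1aMAMJ34wB/f38AIr28AM++FwDox64AeLv/AIrfmACWmP8A1bDFABEREiIiIiIiIiIiIiIiIiIiIiIzMzMzMzMzMiIiIiIiERIiIiIiIiIiIiIiIiIiIiIiIjMzMzMzMzMyIiIiIiISIiIiIiIiIiIiIiIiIiIiIiIiIzMzMzMzMzMiIiIiIiIiIiIiIiIiIiIiIiIiIiIiIiIjMzMzMzMzMzIiIiIiIiIiIiIiIiIiIiIiIiIiIiIiIiMzMzMzMzMzM3d3d3ciIiIiIiIiIiIiIiIiIiIiIiIiIzMzMzMzMzMzd3d3dyIiIiIiIiIiIiIiIiIiIiIiIiIjMzMzMzMzMzN3d3d3IiIiIiIiIiIiIiIiIiIiIiIiIjMzMzMzMzMzM3d3d3ciIiIiIiIiIiIiIiIiIiIiIiIiMzMzMzMzMzMzd3d3dyIiIiIiIiIiIiIiIiIiIiIiIiIzMzMzMzMzMzN3d3d3IiIiIiIiIiIiIiIiIiIiIiIiIzMzMzMzMzMzM3d3d3ciIiIiIiIiIiIiIiIiIiIiIiIjMzMzMzMzMzMzd3d3dyIiIiIiIiIiIiIiIiIiIiIiIjMzMzMzMzMzMzN3d3d3IiIiIiIiIiIiIiIiIiIiIiIjMzMzMzMzMzMzMzd3d3ciIiIiIiIiIiIiIiIiIiIiIiMzMzMzMzMzMzMzN3d3dyIiIiIiIiIiIiIiIiIiIiIiMzMzMzMzMzMzMzM3d3d3IiIiIiIiIiIiIiIiIiIiIiMzMzMzMzMzMzMzMzd3d3ciIiIiIiIiIiIiIiIiIiIiMzMzMzMzMzMzMzMzN3d3dyIiIiIiIiIiIiIiIiIiIiMzMzMzMzMzMzMzMzMzd3d3IiIiIiIiIiIiIiIiIiIiMzMzMzMzMzMzMzMzMzN3d3ciIiIiIiIiIiIiIiIiIiMzMzMzMzMzMzMzMzMzMzd3dyIiIiIiIiIiIiIiIiIiMzMzMzMzMzMzMzMzMzMzN3d3IiIiIiIiIiIiIiIiIiMzMzMzMzMzMzMzMzMzMzM3d3ciIiIiIiIiIiIiIiIiMzMzMzMzMzMzMzMzMzMzMzd3dyIiIiIiIiIiIiIiIiEREREzMzMzMzMzMzMzMzMzM3d3JVVVVVIiIiIiIiIhERERERETMzMzMzMzMzMzMzMzd3dVVVVVVVVVVRERERERERERERERMzMzMzMzMzMzMzN3d1VVVVVVVVURERERERERERERERERETMzMzMzMzMzM3d3VVVVVVVVURERERERERERERERERERETMzMzMzMzMzRERVVVVVVVVREREREREREREREREREREREzMzMzMzMzRERFVVVVVVVRERERERERERERERERERERETMzMzMzMzREREVVVVVVVVEREREREREREREREREREREREzMzMzMzRERERVVVVVVVERERERERERERERERERERERETMzMzMzRERERFVVVVVVUREREREREREREREREREREREREzMzMzREREREVVVVVVURERERERERERERERERERERERETMzMzRERERERVVVVVVREREREREREREREREREREREREREzM0RERERERFVVVVVVERERERERERERERERERERERERETNEREREREREVVVVVVURERERERERERERERERERERERERRERERERERERVVVVVVRERERERERERERERERERERERERRERERERERERFVVVVVVERERERERERERERERERERERERFEREREREREREVVVVVVURERERERERERERERERERERERFERERERERERERVVVVVVREREREREREREREREREREREREURERERERERERFVVVVVVEREREREREREREREREREREREUREREREREREREVVVVVVURERERERERERERERERERERERRERERERERERERVVVVVVRERERERERERERERERERERERRERERERERERERFVVVVVVERERERERERERERERERERERFEREREREREREREVVVVVVUREREREREREREREREREREREURERERERERERERVVVVVVVEREREREREREREREREREREURERERERERERERFVVVVVVURERERERERERERERERERERREREREREREREREVVVVVVVRERERERERERERERERERERFERERERERERERERVVVVVVVERERERERERERERERERERFERERERERERERERFVVVVVVUREREREREREREREREREREUREREREREREREREVVVVVVVRERERERERERERERERERERRERERERERERERERVVVVVVVERERERERERERERERERERRERERERERERERERFVVVVVVURERERERERERERERERERREREREREREREREREVVVVVVVRERERERERERERERERERFERERERERERERERERVVVVVVWZmZmZhERERERERERERFERERERERERERERERFVVVVVWZmZmZmZmZmERERERERFEREREREREREREREREVVVVVVZmZmZmZmZmZmZmZmZmZkRERERERERERERERERVVVVVZmZmZmZmZmZmZmZmZmZkRERERERERERERERERFVVVVZmZmZmZmZmZmZmZmZmZmREREREREREREREREREVVVVVmZmZmZmZmZmZmZmZmZmZERERERERERERERERERVVVVWZmZmZmZmZmZmZmZmZmZkRERERERERERERERERFVVVWZmZmZmZmZmZmZmZmZmZmRERERERERERERERERE"/>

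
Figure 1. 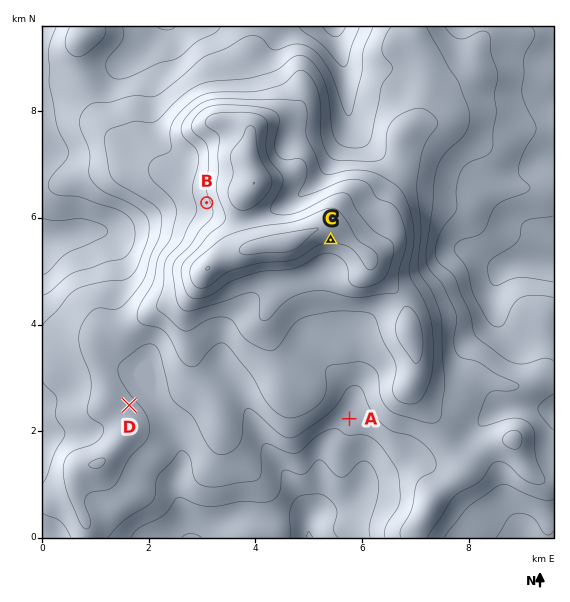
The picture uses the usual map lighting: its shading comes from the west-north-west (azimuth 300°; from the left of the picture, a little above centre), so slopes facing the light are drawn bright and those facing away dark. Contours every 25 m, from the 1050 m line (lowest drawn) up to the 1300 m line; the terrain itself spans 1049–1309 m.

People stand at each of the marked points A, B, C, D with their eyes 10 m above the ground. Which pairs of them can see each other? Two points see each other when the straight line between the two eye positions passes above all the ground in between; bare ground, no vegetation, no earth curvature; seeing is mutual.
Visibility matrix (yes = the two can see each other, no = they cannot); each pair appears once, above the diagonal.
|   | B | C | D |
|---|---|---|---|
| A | no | yes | no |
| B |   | no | no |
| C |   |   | yes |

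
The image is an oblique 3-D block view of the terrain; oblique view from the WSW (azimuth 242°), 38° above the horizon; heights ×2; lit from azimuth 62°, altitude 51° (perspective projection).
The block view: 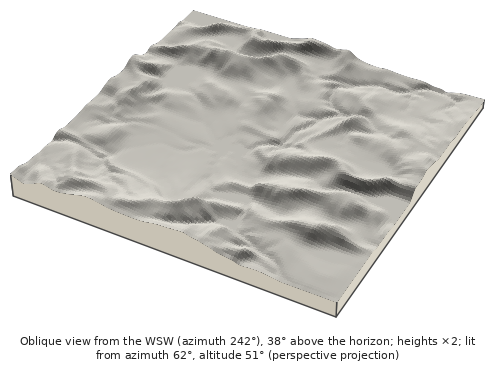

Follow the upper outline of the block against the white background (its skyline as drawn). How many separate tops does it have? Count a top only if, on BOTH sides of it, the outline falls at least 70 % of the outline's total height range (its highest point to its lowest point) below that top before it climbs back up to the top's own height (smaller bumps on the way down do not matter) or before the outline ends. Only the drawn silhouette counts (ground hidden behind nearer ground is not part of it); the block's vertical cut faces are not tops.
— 0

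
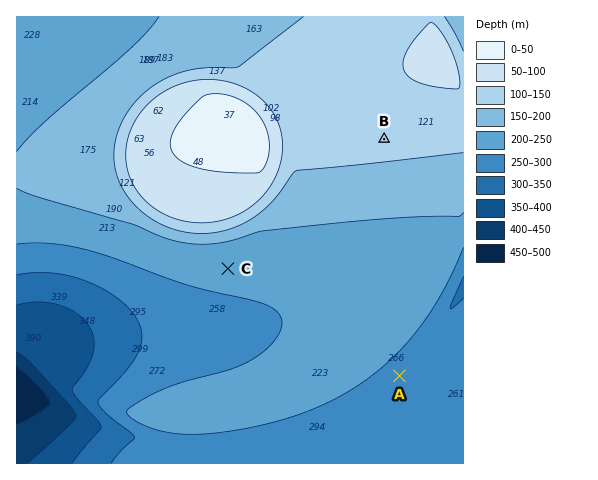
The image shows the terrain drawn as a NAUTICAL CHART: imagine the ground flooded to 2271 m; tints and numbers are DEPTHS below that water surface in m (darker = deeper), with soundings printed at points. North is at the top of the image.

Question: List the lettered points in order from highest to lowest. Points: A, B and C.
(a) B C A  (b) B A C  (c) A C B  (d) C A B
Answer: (a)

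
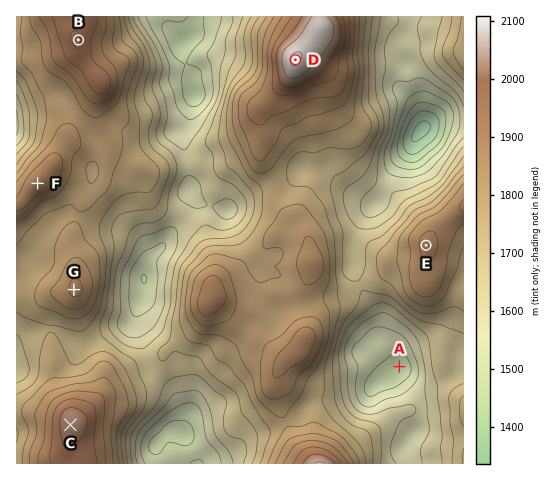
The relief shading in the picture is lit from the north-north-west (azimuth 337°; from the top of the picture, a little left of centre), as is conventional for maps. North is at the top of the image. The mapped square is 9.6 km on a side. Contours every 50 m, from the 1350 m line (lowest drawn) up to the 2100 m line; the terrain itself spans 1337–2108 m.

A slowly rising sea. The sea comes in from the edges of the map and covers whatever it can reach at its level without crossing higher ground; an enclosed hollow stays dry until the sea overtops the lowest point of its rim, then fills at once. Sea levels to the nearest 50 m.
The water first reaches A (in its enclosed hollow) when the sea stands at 1600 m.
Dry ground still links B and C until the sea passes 1750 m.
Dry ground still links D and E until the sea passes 1700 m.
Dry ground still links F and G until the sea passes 1800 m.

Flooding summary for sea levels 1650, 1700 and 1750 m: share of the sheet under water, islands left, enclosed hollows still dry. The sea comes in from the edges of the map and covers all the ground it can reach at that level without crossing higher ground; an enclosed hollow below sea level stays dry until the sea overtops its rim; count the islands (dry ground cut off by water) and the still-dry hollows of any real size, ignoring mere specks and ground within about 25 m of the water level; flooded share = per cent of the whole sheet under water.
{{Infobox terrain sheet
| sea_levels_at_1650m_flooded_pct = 28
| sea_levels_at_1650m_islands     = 0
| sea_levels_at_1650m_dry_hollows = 0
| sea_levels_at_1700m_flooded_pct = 38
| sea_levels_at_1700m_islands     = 0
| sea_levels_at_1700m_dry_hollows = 0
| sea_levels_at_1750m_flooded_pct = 50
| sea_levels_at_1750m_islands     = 0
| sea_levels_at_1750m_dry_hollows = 0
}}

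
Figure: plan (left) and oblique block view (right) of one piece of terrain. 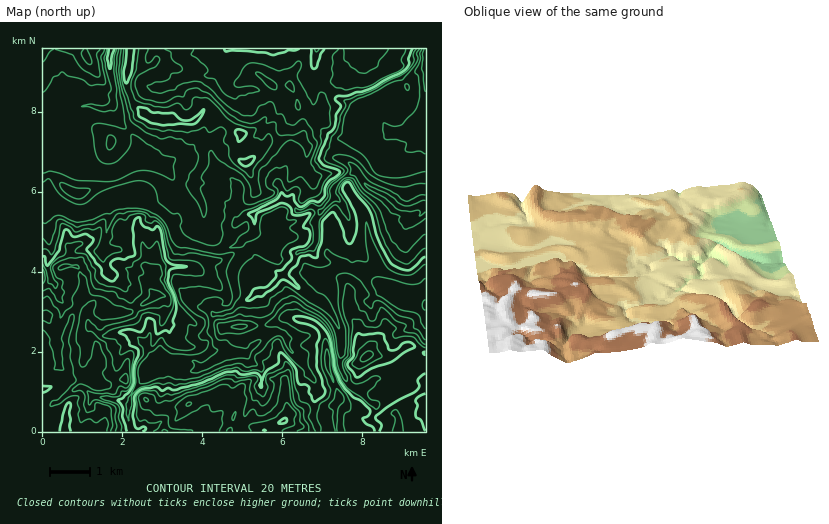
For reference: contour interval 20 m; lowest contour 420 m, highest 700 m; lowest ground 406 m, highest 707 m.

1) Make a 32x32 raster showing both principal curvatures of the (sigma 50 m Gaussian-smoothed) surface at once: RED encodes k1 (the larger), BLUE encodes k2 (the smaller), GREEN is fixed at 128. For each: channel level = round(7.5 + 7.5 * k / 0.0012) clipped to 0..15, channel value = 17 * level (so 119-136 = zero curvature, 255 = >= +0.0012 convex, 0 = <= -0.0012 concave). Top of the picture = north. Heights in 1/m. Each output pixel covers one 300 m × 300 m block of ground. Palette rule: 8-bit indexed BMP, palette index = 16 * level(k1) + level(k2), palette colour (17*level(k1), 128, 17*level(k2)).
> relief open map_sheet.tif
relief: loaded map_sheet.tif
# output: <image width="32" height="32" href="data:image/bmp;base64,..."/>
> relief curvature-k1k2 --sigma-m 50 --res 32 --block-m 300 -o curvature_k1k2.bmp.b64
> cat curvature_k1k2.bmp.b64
<image width="32" height="32" href="data:image/bmp;base64,Qk02CAAAAAAAADYEAAAoAAAAIAAAACAAAAABAAgAAAAAAAAEAAATCwAAEwsAAAABAAAAAAAAAIAAABGAAAAigAAAM4AAAESAAABVgAAAZoAAAHeAAACIgAAAmYAAAKqAAAC7gAAAzIAAAN2AAADugAAA/4AAAACAEQARgBEAIoARADOAEQBEgBEAVYARAGaAEQB3gBEAiIARAJmAEQCqgBEAu4ARAMyAEQDdgBEA7oARAP+AEQAAgCIAEYAiACKAIgAzgCIARIAiAFWAIgBmgCIAd4AiAIiAIgCZgCIAqoAiALuAIgDMgCIA3YAiAO6AIgD/gCIAAIAzABGAMwAigDMAM4AzAESAMwBVgDMAZoAzAHeAMwCIgDMAmYAzAKqAMwC7gDMAzIAzAN2AMwDugDMA/4AzAACARAARgEQAIoBEADOARABEgEQAVYBEAGaARAB3gEQAiIBEAJmARACqgEQAu4BEAMyARADdgEQA7oBEAP+ARAAAgFUAEYBVACKAVQAzgFUARIBVAFWAVQBmgFUAd4BVAIiAVQCZgFUAqoBVALuAVQDMgFUA3YBVAO6AVQD/gFUAAIBmABGAZgAigGYAM4BmAESAZgBVgGYAZoBmAHeAZgCIgGYAmYBmAKqAZgC7gGYAzIBmAN2AZgDugGYA/4BmAACAdwARgHcAIoB3ADOAdwBEgHcAVYB3AGaAdwB3gHcAiIB3AJmAdwCqgHcAu4B3AMyAdwDdgHcA7oB3AP+AdwAAgIgAEYCIACKAiAAzgIgARICIAFWAiABmgIgAd4CIAIiAiACZgIgAqoCIALuAiADMgIgA3YCIAO6AiAD/gIgAAICZABGAmQAigJkAM4CZAESAmQBVgJkAZoCZAHeAmQCIgJkAmYCZAKqAmQC7gJkAzICZAN2AmQDugJkA/4CZAACAqgARgKoAIoCqADOAqgBEgKoAVYCqAGaAqgB3gKoAiICqAJmAqgCqgKoAu4CqAMyAqgDdgKoA7oCqAP+AqgAAgLsAEYC7ACKAuwAzgLsARIC7AFWAuwBmgLsAd4C7AIiAuwCZgLsAqoC7ALuAuwDMgLsA3YC7AO6AuwD/gLsAAIDMABGAzAAigMwAM4DMAESAzABVgMwAZoDMAHeAzACIgMwAmYDMAKqAzAC7gMwAzIDMAN2AzADugMwA/4DMAACA3QARgN0AIoDdADOA3QBEgN0AVYDdAGaA3QB3gN0AiIDdAJmA3QCqgN0Au4DdAMyA3QDdgN0A7oDdAP+A3QAAgO4AEYDuACKA7gAzgO4ARIDuAFWA7gBmgO4Ad4DuAIiA7gCZgO4AqoDuALuA7gDMgO4A3YDuAO6A7gD/gO4AAID/ABGA/wAigP8AM4D/AESA/wBVgP8AZoD/AHeA/wCIgP8AmYD/AKqA/wC7gP8AzID/AN2A/wDugP8A/4D/AIeXl5aXx5agk5OklYaHhreFp7jFpcWTdrd1l5SFt4aHlpenlJXYlKG2p6S3hoaGlqWWdYbYxoKXt4Wls7e4hoaFktiU0bCwkPrEtsfYppeWuJWEhuZjk6bHxtWBlJWXhqe3oKDE18Tg1cWllafX2KbohHGG95SVY/ahgKaXh4anhpe2xqeV1/Vgk5Vzc3WXyLT40cf4cnKm9JDHdIaHh6eXhqd1t5aU9GKGhaaEgoKUpYGjdPeRlffA9tiGhoZ2lpeVpoXHloT3tISVlKWnlYWDlJa2sYR196CB19imt4a2lpWmhceUqJSBxLa3preShZZ1g/eBppX3kJO3t5eVyaOVlbd1o4OCk6XFpZeWpMPX58amgoWGlfeQlMaGtqWjk7iT2HOnt8i3c5TGlre3oJOmlpXHyOjopIDXp3PHhqeVp4OllZanp7Xnptejc4SltJKGdoWnt4OChdiFlMd0daW3gpfItqiWdZXI+ICGhpa3poODlraSlIeFyKelhHaGlLCjh8d0dYSGp8aSdIenuId2lqeSo5WIh5a4l3WGpsemwOqnt6aCtqamycTGyKeGhnaHlqSht5eXl4aHlremhcegtbXHdJSmhKa2g4ant8bXl4aGqLWipaWXh4anp3V1poOmx7SUlIWGp8eUc4GRopOTt5iHpbSQ14d2hseGdnaXhLbFuNeRp4a36JKFmKiYlrWCpoeXp7HWiIWXx3Z2hpeF5oKDpbLIt8XlgIeHmIeGlKO4p6XmoOeYg6e3hYeVpYaEhYWFhJSjsoKHhoeYiIa1kpDG1aDQoNeB56eWk7GSh4S3t4V2h4eHhqiGh4eGl5TY18CQ6NXVkNbnlYGTqZaF17ent7emhnamt4WYh5iXZMaVkceEuLWQ+4GQtrenh6eWdnaFhYWnt6aFh5iHhoSE1nWVpqbH5/bQkNiWhpa3h3eHh4eXh4Z2hoeHh6eEltjIhoaGp7RygpDWl3d3d4aHh3d3h6iHh4eHh3aFp5WGppe3l3WG6ISmt5eHh4eHh4eHh4eHqJeGhYaGhqamhZe4laamtsimpYOFhod3h4eHh4eHh5eHhZSXp6e3t4Wmtbe2paZ1lpWnp3V3h4eHh4aHhoaXloaEt+nHt5aWptiWdXWnlYaWhqimc4eHd4eHhYeHh4WVlHP2lYWFppa4pnWGh5eVhqeFp6SjcoWHh5iVh4eHh5ejsuVldYWWqJaFdYZ1hKenl4WXprjXtHGGqJSHh4eFxrDV1XWHloSEhYaGl6fHlqeGhoaXmJfX9qKSlJd3hqjYgLf3lZiXqJeXh4eHp4eHh6iUl5eHh3eX6deQp5aWuMaQpveFlpaWhneHhpaVlZS3x6Oml4aHh3a3tqA="/>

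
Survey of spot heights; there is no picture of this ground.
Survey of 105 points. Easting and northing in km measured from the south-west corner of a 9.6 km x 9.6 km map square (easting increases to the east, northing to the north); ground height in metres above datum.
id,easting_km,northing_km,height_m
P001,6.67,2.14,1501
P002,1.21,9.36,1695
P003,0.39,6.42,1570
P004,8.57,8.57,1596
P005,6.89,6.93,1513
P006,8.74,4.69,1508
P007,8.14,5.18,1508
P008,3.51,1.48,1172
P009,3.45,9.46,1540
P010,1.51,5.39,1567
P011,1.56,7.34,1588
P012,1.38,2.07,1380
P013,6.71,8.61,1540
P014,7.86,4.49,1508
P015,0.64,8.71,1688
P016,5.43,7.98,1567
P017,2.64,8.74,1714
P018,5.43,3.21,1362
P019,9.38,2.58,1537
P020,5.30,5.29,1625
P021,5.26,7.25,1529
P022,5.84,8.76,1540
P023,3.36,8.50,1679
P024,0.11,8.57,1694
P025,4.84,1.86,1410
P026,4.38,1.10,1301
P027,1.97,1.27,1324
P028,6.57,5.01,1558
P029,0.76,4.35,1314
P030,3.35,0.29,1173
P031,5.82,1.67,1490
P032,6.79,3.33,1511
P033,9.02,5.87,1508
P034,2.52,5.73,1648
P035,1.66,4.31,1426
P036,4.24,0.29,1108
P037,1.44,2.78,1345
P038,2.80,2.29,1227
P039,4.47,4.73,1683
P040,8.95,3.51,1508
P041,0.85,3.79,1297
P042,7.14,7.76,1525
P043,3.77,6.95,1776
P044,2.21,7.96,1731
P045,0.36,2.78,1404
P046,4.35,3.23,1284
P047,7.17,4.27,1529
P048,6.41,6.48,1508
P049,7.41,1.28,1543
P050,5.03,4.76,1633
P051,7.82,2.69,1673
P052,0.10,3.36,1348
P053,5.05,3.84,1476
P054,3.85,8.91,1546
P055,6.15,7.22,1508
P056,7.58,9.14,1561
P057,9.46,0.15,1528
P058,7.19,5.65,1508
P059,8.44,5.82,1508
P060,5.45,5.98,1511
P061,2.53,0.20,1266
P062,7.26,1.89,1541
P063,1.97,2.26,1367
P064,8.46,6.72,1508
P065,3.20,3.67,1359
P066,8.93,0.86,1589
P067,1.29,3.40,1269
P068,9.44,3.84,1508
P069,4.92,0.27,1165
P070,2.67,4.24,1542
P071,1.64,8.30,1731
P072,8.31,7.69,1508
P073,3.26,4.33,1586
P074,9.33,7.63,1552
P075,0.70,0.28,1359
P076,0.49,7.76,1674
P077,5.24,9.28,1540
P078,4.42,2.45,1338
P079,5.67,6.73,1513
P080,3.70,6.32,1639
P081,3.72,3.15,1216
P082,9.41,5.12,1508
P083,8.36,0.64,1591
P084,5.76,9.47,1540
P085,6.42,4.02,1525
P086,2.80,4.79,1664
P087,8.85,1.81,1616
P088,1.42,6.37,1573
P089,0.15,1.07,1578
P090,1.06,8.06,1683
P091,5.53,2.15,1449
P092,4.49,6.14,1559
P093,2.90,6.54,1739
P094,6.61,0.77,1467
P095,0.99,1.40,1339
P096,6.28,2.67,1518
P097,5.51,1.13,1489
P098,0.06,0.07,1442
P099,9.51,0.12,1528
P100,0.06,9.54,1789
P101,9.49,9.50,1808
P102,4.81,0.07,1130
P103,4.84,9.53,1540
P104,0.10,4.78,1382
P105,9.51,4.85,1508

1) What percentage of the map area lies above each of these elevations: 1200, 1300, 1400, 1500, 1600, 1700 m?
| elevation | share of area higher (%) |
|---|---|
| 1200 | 97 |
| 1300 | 89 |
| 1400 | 78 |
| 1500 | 69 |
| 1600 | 27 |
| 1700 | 9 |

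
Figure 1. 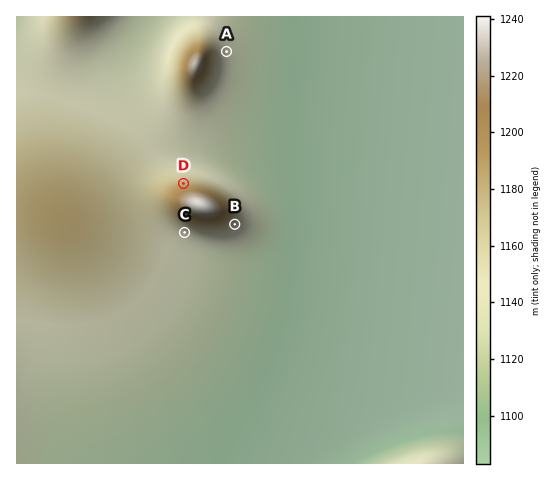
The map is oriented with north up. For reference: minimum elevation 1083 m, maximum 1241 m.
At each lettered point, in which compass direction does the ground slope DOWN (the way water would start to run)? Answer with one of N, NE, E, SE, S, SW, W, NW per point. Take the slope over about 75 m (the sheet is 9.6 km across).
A E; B SE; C S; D N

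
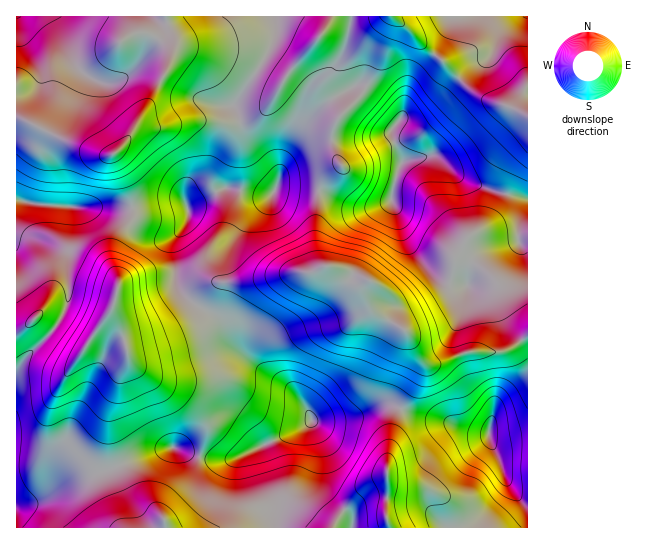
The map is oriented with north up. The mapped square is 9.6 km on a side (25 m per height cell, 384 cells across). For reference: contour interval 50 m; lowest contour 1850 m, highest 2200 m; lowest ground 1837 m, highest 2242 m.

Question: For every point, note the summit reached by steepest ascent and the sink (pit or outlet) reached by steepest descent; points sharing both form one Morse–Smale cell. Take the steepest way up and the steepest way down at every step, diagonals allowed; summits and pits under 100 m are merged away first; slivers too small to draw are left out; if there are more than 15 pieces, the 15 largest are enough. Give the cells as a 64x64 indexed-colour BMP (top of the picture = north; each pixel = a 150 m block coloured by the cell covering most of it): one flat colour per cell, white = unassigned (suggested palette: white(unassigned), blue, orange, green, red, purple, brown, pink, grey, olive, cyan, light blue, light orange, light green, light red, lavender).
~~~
<image width="64" height="64" href="data:image/bmp;base64,Qk12CAAAAAAAAHYAAAAoAAAAQAAAAEAAAAABAAQAAAAAAAAIAAATCwAAEwsAABAAAAAAAAAA////ALR3HwAOf/8ALKAsACgn1gC9Z5QAS1aMAMJ34wB/f38AIr28AM++FwDox64AeLv/AIrfmACWmP8A1bDFAAAAAAAAAAAAAAIiIiIiIiIiIiIiiIiIiIiIiIiIiIiIAAAAAAAAAAAAIiIiIiIiIiIiIiKIiIiIiIiIiIiIiIgAAAAAAAAAACIiIiIiIiIiIiIiIiiIiIiIiIiIiIiIiHdwAAAAAAACIiIiIiIiIiIiIiIiIoiIiIiIiIiIiIiAd3cAAAAAACIiIiIiIiIiIiIiIiIiKIiIiIiIiIiIiAB3d3cAAAAAIiIiIiIiIiIiIiIiIiIiiIiIiIiIiIiIAHd3d3cAAAIiIiIiIiIiIiIiIiIiIiIiiIiIiIiIiIAAd3d3d3d3AiIiIiIiIiIiIiIiIiIiIiKIiIiIiIiIgAB3d3d3d3dEIiIiIiIiIiIiIiIiIiIiIoiIiIiIiIgAAHd3d3d3d0REQiIkREREQiIiIiIiIiIiKIiIiIiIiAAAd3d3d3d3REREREREREREQiIiIiIiIiIoiIiIiIiAAAB3d3d3d3dEREREREREREREQiIiIiIiIiiIiIiIiI///3d3d3d3d0RERERERERERERERCIiIiIiKIiIiIj/////d3d3d3d3REREREREREREREREQzIiIiIiiIiP//////93d3d3d3dEREREREREREREREQzMzMyIiKP/////////3d3d3d3d0RERERERERERERERDMzMzMzM///////////d3d3d3d3RERERERERERERERDMzMzMzMzP/////////93d3d3d3d0RERERERERERERDMzMzMzMzMz/////////3d3d3d3d3RERERERERERERDMzMzMzMzMzP/////////d3d3d3d3dEREREREREREQzMzMzMzMzMzMz////////93d3d3d3d3REREREREREQzMzMzMzMzMzMzP////////3d3d3d3d3dEREREREREQzMzMzMzMzMzMzNVVV//////d3d3d3d3d0REREREREQzMzMzMzMzMzMzM1VVVVVVVf93d3d5l3d3REREREREQzMzMzMzMzMzMzM1VVVVVVVVX3d3eZmZd3AAAEREREQzMzMzMzMzMzMzMzVVVVVVVVVVmXeZmZmXcAAAAARERDMzMzMzMzMzMzM1VVVVVVVVVVWZmZmZmZcAAAAAAERDMzMzMzMzMzMzM1VVVVVVVVVVVZmZmZmZmQAAAAAAAzMzMzMzMzMzMzNVVVVVVVVVVVVVmZmZmZmZAAAAAACjMzMzMzMzMzMzM1VVVVVVVVVVVVWZmZmZmZmQAAAACqozMzMzMzMzMzMzVVVVVVVVVVVVVZmZmZmZmZAAAACqqqMzMzMzMzMzMzNVVVVVVVtVVVVVmZmZmZmZkAAAAKqqqqqqqjMzMzMwVVVVVVVbu1VVVVWZmZmZmZkAAAAAqqqqqqqqqqqqM1VVVVVVW7u7tVVVVZmZmZmZmQAAAACqqqqqqqqqqqpVVVVVVVVbu7u1VVVVmZmZmZmZAAAAAKqqqqqqqqqqpVVVVVVVVbu7u7tVVVWZmZmZmZmQAAAAqqqqqqqqqqqlVVVVVVVbu7u7u7u1VZmZmZmZmZAAAACqqqqqqqqqqqVVVVVVVVu7u7u7u7u7mZmZmZmZmQAAAAqqqqqqqqqqpVVVVVVVu7u7u7u7u7uZmZmZmZmZAAAACqqqqqqqqqqlVVVVVVW7u7u7u7u7u5mZmZmZmZkAAAAAqqqqqqqqqqpVVVVVVbu7u7u7u7u7mQAAAAAAAA3QAA2qqqqqqqqqqlVRERFbu7u7u7u7u7sAAAAAAAAA3d3d3d2qqqqqqqqqURERERu7u7u7u7u7EQAAAAAAAADd3d3d3d2t3d3aru4RERERG7u7u7u7sRERAAAAAAAAAN3d3d3d3d3d3e7u7uEREREbu7u7uxEREREAAAAAAAAN3d3d3d3d3d3e7u7u7hERERG7u7uxEREREQAAAAAAAA3d3d3d3d3d3e7u7u7uEREREbu7uxERERERAAAAAAAA3d3d3d3d3d3e7u7u7u4REREREREREREREREAAAAABmZt3d3d3d3d3d7u7u7u7hEREREREREREREREQAAAGZmZmbd3d3d3d3d7u7u7u7hERERERERERERERERAABmZmZmZm3d3d3d3d3u7u7u7u4REREREREREREREREAZmZmZmZmbMzM3d3dze7u7u7u7hEREREREREREREREWZmZmZmZmZmzMzMzMzMAO7u7u7u4RERERERERERERERZmZmZmZmZmbMzMzMzMAADu7u7u4BEREREREREREREQBmZmZmZmZmZmzMzMzMzAAA7u7u7gARERERERERERAAAGZmZmZmZmZmbMzMzMzMAAAO7u7gAAEREREREREQAAAAZmZmZmZmZmZmzMzMzMzAAA7u7uAAABEREREREQAAAABmZmZmZmZmZmbMzMzMzMwAAO7u4AAAEREREREQAAAAAGZmZmZmZmZmZmzMzMzMzAAADu7gAAABEREREQAAAAAAZmZmZmZmZmZmbMzMzMzMwAAO7uAAAAEREREQAAAAAABmZmZmZmZmZmZmzMzMzMzAAADuAAAAABEREQAAAAAAAGZmZmZmZmZmZmbMzMzMzMwAAAAAAAAAEREQAAAAAAAAZmZmZmZmZmZmbMzMzMzMzAAAAAAAAAABEQAAAAAAAABmZmZmZmZmZmZszMzMzMzMAAAAAAAAAAEQAAAAAAAAAGZmZmZmZmZmZmzMzMzMzMwAAAAAAAAAAAAAAAAAAAAA"/>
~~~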